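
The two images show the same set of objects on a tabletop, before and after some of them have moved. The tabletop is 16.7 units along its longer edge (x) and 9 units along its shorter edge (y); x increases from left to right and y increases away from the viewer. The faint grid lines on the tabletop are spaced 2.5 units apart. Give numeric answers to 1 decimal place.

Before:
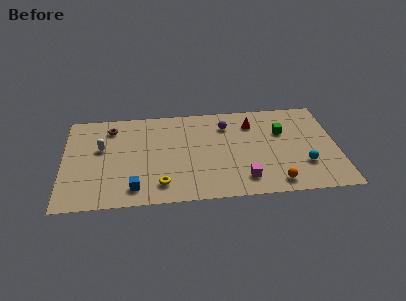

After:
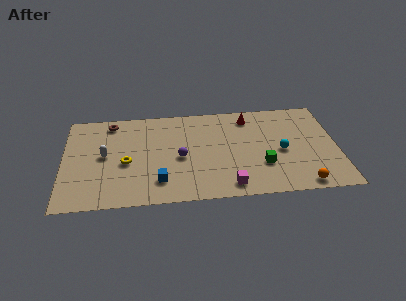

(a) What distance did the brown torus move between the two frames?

0.5

The brown torus moved from about (2.9, 7.3) to (2.9, 7.8), a distance of √(0.0² + 0.5²) ≈ 0.5.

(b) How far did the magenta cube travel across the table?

1.0

The magenta cube moved from about (10.9, 1.7) to (10.0, 1.2), a distance of √(0.9² + 0.5²) ≈ 1.0.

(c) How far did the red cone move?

0.6

The red cone was near (11.6, 6.9) before and (11.4, 7.5) after, so it travelled √(0.2² + 0.6²) ≈ 0.6 units.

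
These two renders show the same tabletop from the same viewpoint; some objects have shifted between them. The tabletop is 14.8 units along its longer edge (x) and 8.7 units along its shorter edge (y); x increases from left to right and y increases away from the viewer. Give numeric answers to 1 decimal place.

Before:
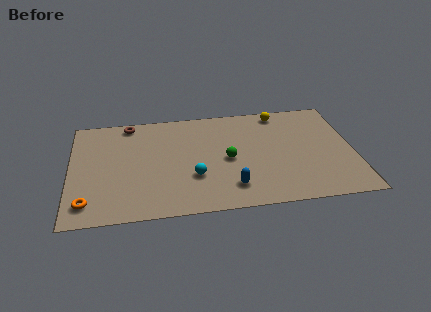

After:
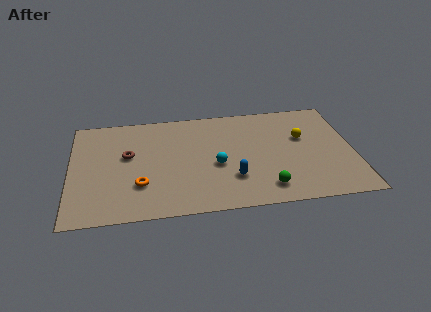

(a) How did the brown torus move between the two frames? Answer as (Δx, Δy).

(-0.1, -2.7)

The brown torus was at about (3.1, 7.8) and moved to about (3.0, 5.1).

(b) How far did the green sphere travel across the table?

3.2

From (8.2, 4.1) to (10.1, 1.5), the green sphere covered √(1.9² + 2.6²) ≈ 3.2 units.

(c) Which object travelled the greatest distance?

the green sphere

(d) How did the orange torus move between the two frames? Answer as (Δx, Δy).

(2.7, 1.1)

The orange torus started near (0.9, 1.5) and ended near (3.6, 2.6).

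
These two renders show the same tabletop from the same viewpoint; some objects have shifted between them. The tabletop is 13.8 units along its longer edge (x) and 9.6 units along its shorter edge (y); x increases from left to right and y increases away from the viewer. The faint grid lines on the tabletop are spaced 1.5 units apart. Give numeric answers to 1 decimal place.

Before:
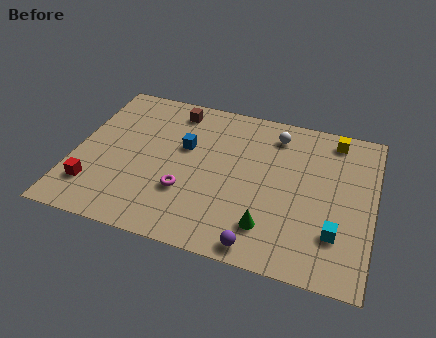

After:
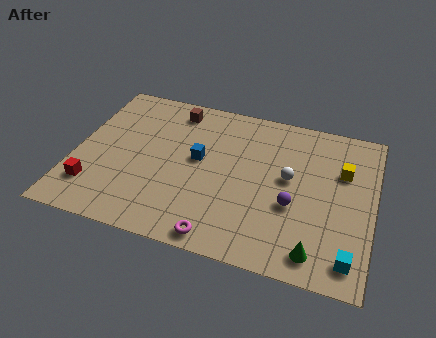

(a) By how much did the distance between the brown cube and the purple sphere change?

-1.2

The distance was about 8.6 in the first image and 7.4 in the second, so they moved 1.2 units closer together.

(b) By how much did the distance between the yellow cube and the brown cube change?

+0.7

They were about 7.5 units apart before and 8.2 after — 0.7 units further apart.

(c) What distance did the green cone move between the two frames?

2.3

The green cone was near (9.2, 2.1) before and (11.4, 1.3) after, so it travelled √(2.2² + 0.8²) ≈ 2.3 units.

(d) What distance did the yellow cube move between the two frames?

2.1

The yellow cube was near (11.8, 8.4) before and (12.3, 6.4) after, so it travelled √(0.5² + 2.0²) ≈ 2.1 units.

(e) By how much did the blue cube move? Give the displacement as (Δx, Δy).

(0.7, -0.6)

The blue cube started near (5.0, 5.9) and ended near (5.7, 5.3).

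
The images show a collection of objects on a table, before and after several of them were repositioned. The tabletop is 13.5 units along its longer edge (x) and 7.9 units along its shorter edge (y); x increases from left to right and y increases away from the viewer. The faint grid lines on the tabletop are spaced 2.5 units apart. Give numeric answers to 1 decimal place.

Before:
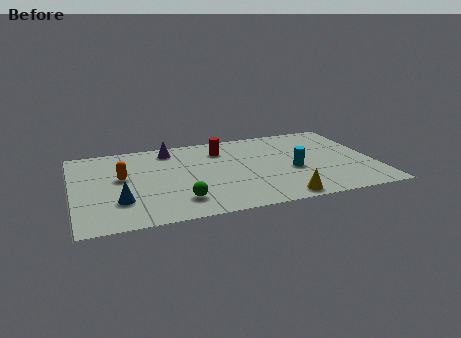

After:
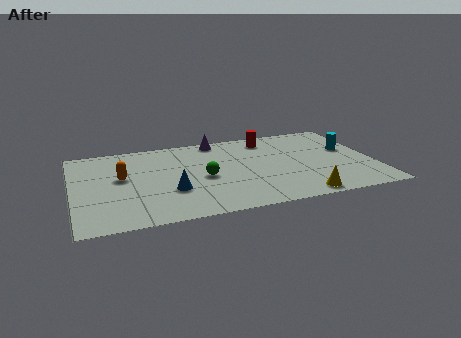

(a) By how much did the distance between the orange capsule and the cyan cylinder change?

+2.6

Before: roughly 7.7 units apart; after: 10.3. That's 2.6 units further apart.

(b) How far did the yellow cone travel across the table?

0.9

The yellow cone was near (9.0, 0.8) before and (9.9, 0.8) after, so it travelled √(0.9² + 0.0²) ≈ 0.9 units.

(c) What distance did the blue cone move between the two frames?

2.3

The blue cone was near (2.0, 2.3) before and (4.3, 2.7) after, so it travelled √(2.3² + 0.4²) ≈ 2.3 units.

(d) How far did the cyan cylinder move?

3.0

The cyan cylinder was near (9.8, 3.3) before and (12.5, 4.7) after, so it travelled √(2.7² + 1.4²) ≈ 3.0 units.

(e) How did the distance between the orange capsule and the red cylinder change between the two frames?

+2.2

They were about 4.9 units apart before and 7.1 after — 2.2 units further apart.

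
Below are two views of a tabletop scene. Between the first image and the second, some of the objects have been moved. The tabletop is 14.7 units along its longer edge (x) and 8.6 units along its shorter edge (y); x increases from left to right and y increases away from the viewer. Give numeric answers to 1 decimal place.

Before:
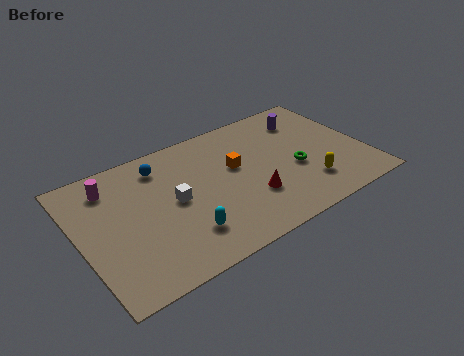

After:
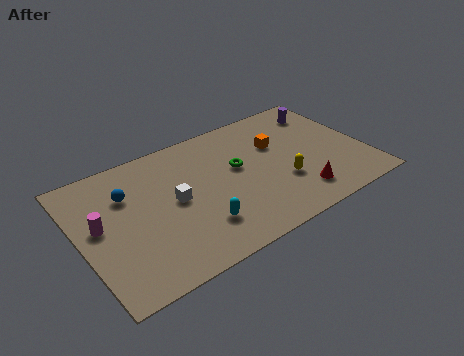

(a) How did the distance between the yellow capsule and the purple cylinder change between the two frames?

+0.3

Before: roughly 4.7 units apart; after: 5.0. That's 0.3 units further apart.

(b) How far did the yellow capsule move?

1.4

The yellow capsule moved from about (11.4, 2.1) to (10.2, 2.9), a distance of √(1.2² + 0.8²) ≈ 1.4.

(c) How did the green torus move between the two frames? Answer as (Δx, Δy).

(-2.8, 1.5)

From the two frames, the green torus sits at roughly (11.0, 3.5) before and (8.2, 5.0) after.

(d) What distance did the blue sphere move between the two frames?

2.1

The blue sphere moved from about (4.5, 7.0) to (2.6, 6.0), a distance of √(1.9² + 1.0²) ≈ 2.1.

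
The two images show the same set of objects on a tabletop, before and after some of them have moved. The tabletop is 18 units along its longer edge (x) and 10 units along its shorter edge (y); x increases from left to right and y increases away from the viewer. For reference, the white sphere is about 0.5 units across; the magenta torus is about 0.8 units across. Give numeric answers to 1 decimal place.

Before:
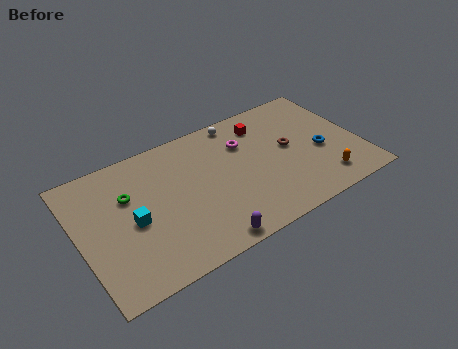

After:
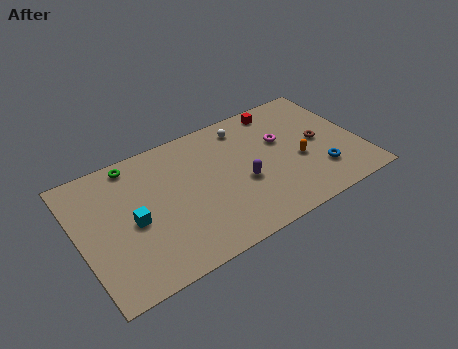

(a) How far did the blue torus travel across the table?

1.6

The blue torus was near (15.5, 4.2) before and (15.1, 2.6) after, so it travelled √(0.4² + 1.6²) ≈ 1.6 units.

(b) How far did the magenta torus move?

2.5

The magenta torus moved from about (10.9, 7.1) to (13.2, 6.2), a distance of √(2.3² + 0.9²) ≈ 2.5.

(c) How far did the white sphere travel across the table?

0.7

From (10.8, 9.0) to (11.1, 8.4), the white sphere covered √(0.3² + 0.6²) ≈ 0.7 units.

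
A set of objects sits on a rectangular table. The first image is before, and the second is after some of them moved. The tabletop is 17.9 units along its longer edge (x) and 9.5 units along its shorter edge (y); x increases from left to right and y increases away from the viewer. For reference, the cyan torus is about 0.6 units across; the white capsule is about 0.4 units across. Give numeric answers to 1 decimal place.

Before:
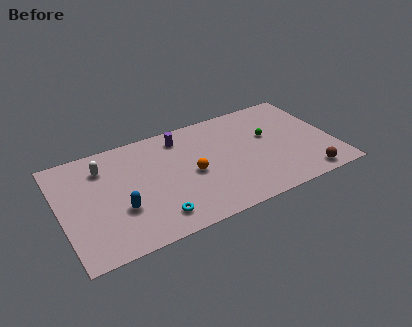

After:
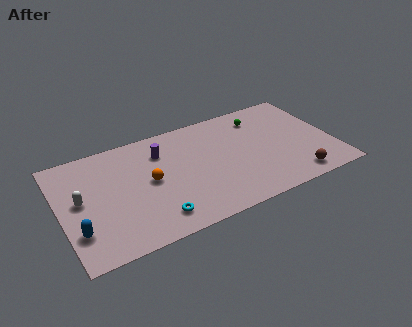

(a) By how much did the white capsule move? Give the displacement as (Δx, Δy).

(-1.7, -2.2)

The white capsule was at about (3.0, 7.3) and moved to about (1.3, 5.1).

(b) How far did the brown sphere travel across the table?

0.7

The brown sphere moved from about (15.7, 1.1) to (15.0, 1.3), a distance of √(0.7² + 0.2²) ≈ 0.7.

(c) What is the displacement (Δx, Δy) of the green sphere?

(-0.3, 1.9)

The green sphere was at about (13.8, 5.7) and moved to about (13.5, 7.6).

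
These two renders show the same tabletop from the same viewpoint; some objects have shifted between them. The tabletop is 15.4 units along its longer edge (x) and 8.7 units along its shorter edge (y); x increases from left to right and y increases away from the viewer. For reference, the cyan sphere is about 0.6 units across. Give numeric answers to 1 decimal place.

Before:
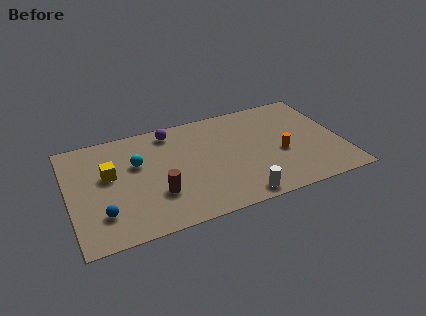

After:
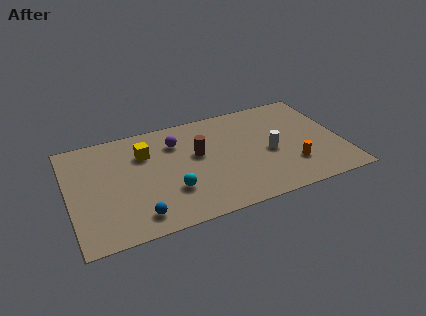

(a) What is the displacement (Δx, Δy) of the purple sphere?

(0.2, -1.0)

From the two frames, the purple sphere sits at roughly (6.0, 7.5) before and (6.2, 6.5) after.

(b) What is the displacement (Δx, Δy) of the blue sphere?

(1.9, -0.8)

The blue sphere was at about (1.7, 2.2) and moved to about (3.6, 1.4).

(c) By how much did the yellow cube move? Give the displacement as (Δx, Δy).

(2.1, 1.1)

From the two frames, the yellow cube sits at roughly (2.3, 5.1) before and (4.4, 6.2) after.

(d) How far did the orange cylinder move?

1.3

The orange cylinder was near (11.9, 3.6) before and (12.4, 2.4) after, so it travelled √(0.5² + 1.2²) ≈ 1.3 units.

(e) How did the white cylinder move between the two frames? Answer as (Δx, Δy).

(2.1, 3.0)

From the two frames, the white cylinder sits at roughly (9.2, 0.9) before and (11.3, 3.9) after.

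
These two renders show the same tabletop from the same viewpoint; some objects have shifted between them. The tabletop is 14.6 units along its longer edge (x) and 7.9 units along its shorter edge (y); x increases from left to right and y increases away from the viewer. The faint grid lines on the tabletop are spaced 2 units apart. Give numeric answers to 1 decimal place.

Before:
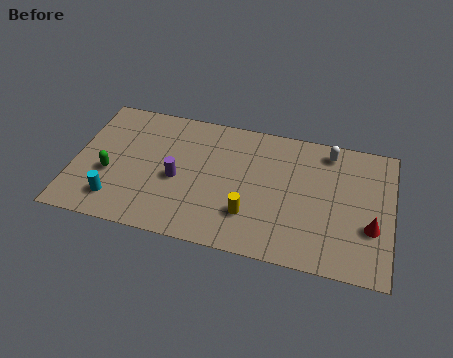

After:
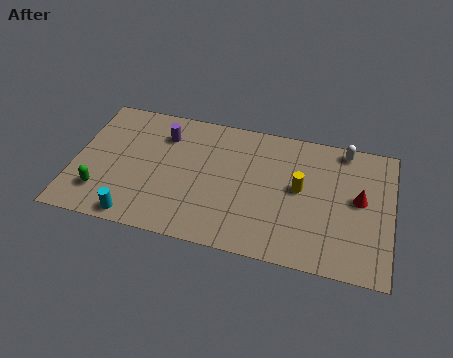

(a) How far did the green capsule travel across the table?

1.2

The green capsule was near (1.7, 3.1) before and (1.4, 1.9) after, so it travelled √(0.3² + 1.2²) ≈ 1.2 units.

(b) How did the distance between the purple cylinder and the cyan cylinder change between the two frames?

+2.0

The distance was about 3.3 in the first image and 5.3 in the second, so they moved 2.0 units further apart.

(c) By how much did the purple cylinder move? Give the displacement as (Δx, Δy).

(-0.8, 2.5)

The purple cylinder was at about (4.8, 3.5) and moved to about (4.0, 6.0).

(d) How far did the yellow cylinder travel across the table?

3.0

The yellow cylinder was near (8.2, 2.2) before and (10.4, 4.3) after, so it travelled √(2.2² + 2.1²) ≈ 3.0 units.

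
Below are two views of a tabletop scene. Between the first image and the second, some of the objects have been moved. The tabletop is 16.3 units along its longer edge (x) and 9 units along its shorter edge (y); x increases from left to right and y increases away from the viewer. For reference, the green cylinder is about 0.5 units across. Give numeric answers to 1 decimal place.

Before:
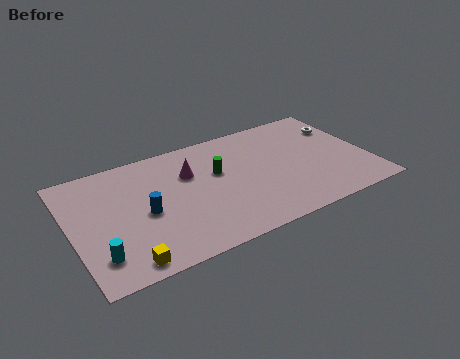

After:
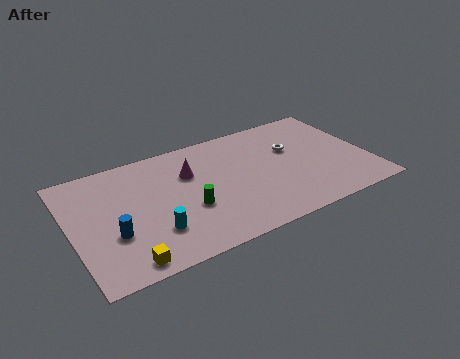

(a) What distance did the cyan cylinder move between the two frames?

3.0

The cyan cylinder moved from about (1.2, 2.0) to (4.2, 2.5), a distance of √(3.0² + 0.5²) ≈ 3.0.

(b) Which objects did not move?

the yellow cube and the magenta cone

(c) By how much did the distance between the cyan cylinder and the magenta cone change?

-2.5

They were about 6.8 units apart before and 4.3 after — 2.5 units closer together.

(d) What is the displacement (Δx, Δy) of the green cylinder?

(-1.9, -2.1)

The green cylinder started near (8.1, 5.5) and ended near (6.2, 3.4).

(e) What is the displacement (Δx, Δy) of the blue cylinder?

(-1.8, -0.9)

From the two frames, the blue cylinder sits at roughly (3.9, 4.1) before and (2.1, 3.2) after.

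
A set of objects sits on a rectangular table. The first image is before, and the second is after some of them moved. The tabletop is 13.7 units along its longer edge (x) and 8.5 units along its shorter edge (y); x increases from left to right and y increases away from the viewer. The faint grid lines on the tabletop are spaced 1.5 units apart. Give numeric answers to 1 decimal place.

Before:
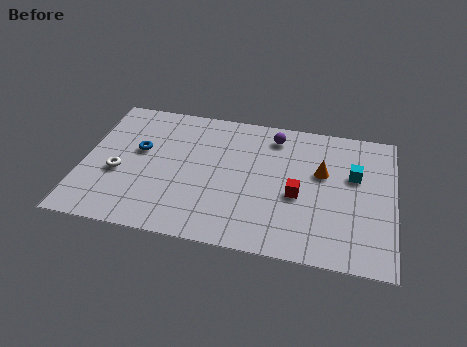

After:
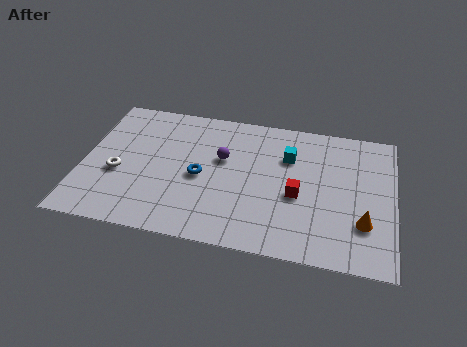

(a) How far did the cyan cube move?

3.0

The cyan cube moved from about (11.9, 5.3) to (9.0, 5.9), a distance of √(2.9² + 0.6²) ≈ 3.0.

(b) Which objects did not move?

the white torus and the red cube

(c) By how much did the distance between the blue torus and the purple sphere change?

-4.7

Before: roughly 6.3 units apart; after: 1.6. That's 4.7 units closer together.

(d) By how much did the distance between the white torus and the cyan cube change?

-2.7

The distance was about 10.5 in the first image and 7.8 in the second, so they moved 2.7 units closer together.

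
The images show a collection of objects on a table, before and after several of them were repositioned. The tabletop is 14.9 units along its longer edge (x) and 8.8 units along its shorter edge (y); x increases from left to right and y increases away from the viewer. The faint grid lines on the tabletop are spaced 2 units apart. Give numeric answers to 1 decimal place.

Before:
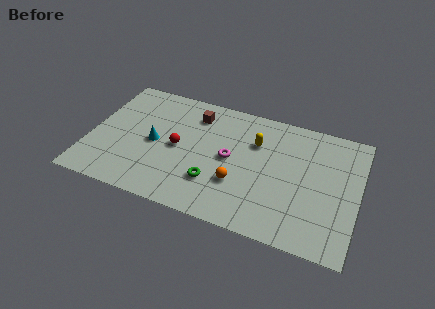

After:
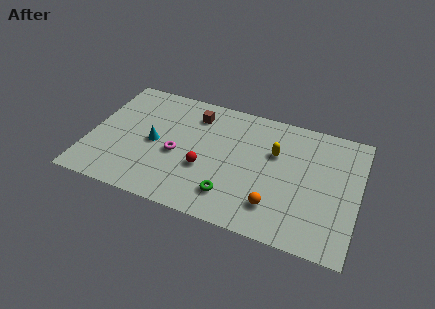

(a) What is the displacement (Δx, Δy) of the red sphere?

(1.6, -1.0)

The red sphere was at about (4.9, 4.3) and moved to about (6.5, 3.3).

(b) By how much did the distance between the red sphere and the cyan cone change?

+1.7

They were about 1.3 units apart before and 3.0 after — 1.7 units further apart.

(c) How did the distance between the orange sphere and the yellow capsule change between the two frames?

+0.4

The distance was about 3.3 in the first image and 3.7 in the second, so they moved 0.4 units further apart.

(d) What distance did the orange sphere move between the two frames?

2.3

From (8.4, 2.9) to (10.5, 2.0), the orange sphere covered √(2.1² + 0.9²) ≈ 2.3 units.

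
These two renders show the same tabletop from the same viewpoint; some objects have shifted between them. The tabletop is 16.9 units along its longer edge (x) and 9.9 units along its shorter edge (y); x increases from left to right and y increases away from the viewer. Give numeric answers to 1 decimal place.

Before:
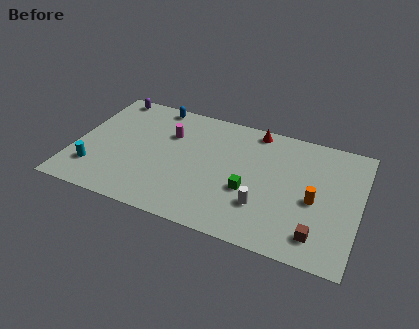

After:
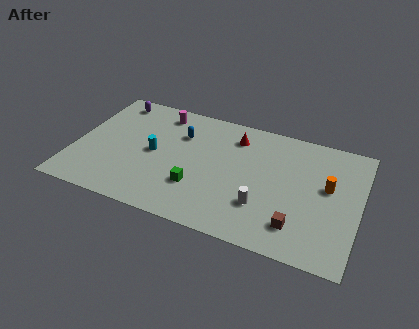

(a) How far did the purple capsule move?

0.5

The purple capsule was near (1.5, 9.0) before and (1.8, 8.6) after, so it travelled √(0.3² + 0.4²) ≈ 0.5 units.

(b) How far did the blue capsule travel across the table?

2.7

The blue capsule was near (4.3, 9.0) before and (6.1, 7.0) after, so it travelled √(1.8² + 2.0²) ≈ 2.7 units.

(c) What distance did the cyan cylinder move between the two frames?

4.1

From (1.4, 2.4) to (4.7, 4.9), the cyan cylinder covered √(3.3² + 2.5²) ≈ 4.1 units.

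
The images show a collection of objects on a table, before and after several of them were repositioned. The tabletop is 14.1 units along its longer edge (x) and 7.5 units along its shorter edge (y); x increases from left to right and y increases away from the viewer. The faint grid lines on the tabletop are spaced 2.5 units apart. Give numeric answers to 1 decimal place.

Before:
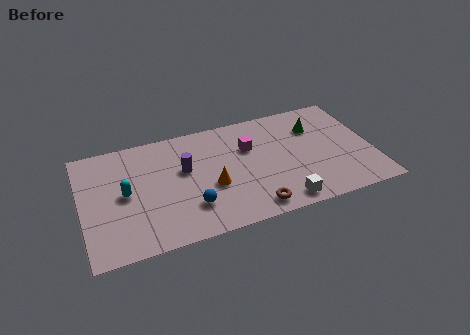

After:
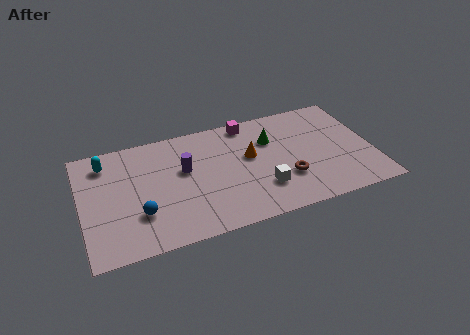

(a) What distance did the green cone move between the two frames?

2.2

The green cone moved from about (11.5, 5.4) to (9.3, 5.2), a distance of √(2.2² + 0.2²) ≈ 2.2.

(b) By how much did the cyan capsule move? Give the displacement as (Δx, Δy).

(-0.8, 2.3)

The cyan capsule started near (2.1, 3.8) and ended near (1.3, 6.1).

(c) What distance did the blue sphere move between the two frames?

2.4

From (5.1, 2.0) to (2.7, 2.3), the blue sphere covered √(2.4² + 0.3²) ≈ 2.4 units.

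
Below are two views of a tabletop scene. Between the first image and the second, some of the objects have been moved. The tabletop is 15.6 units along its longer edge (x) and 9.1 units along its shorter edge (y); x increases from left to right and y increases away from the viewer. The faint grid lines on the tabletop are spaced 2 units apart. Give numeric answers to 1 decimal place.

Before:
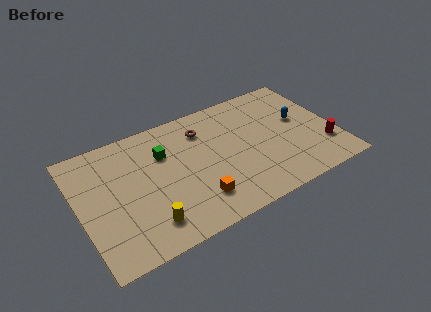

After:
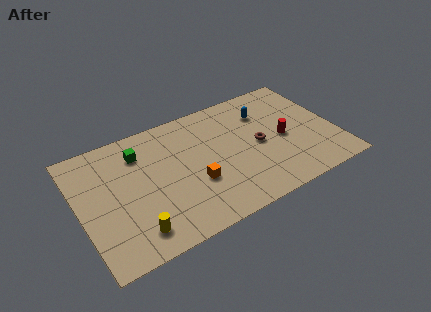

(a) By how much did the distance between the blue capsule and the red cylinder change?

-0.3

The distance was about 2.9 in the first image and 2.6 in the second, so they moved 0.3 units closer together.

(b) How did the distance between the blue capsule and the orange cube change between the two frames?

-1.7

Before: roughly 7.6 units apart; after: 5.9. That's 1.7 units closer together.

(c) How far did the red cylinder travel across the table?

2.9

The red cylinder was near (14.7, 2.5) before and (12.4, 4.2) after, so it travelled √(2.3² + 1.7²) ≈ 2.9 units.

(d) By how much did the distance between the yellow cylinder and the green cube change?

+0.7

Before: roughly 4.8 units apart; after: 5.5. That's 0.7 units further apart.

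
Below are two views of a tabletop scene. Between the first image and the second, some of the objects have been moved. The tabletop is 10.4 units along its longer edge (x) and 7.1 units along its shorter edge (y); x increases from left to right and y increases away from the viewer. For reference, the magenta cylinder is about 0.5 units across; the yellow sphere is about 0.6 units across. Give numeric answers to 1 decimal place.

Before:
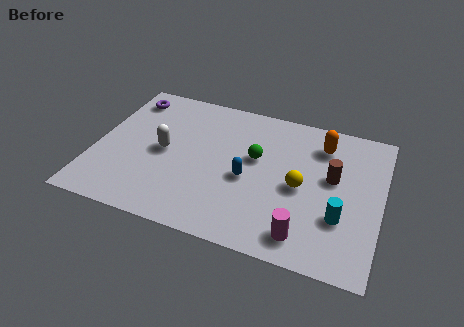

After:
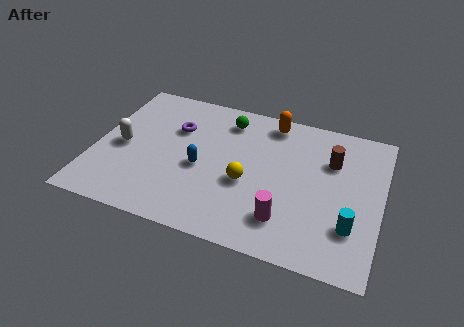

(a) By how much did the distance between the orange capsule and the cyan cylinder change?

+1.9

The distance was about 3.4 in the first image and 5.3 in the second, so they moved 1.9 units further apart.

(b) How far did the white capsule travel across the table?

1.5

The white capsule moved from about (2.5, 3.5) to (1.0, 3.3), a distance of √(1.5² + 0.2²) ≈ 1.5.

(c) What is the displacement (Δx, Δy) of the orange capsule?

(-1.9, 0.6)

From the two frames, the orange capsule sits at roughly (8.1, 5.6) before and (6.2, 6.2) after.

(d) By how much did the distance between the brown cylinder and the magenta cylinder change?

+0.5

Before: roughly 3.1 units apart; after: 3.6. That's 0.5 units further apart.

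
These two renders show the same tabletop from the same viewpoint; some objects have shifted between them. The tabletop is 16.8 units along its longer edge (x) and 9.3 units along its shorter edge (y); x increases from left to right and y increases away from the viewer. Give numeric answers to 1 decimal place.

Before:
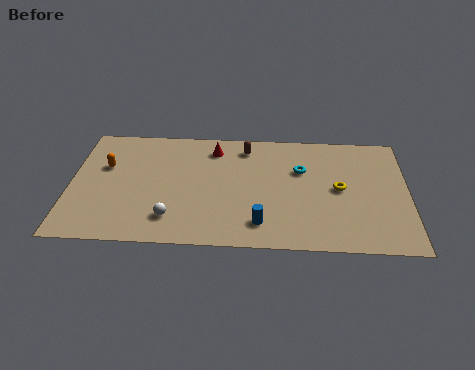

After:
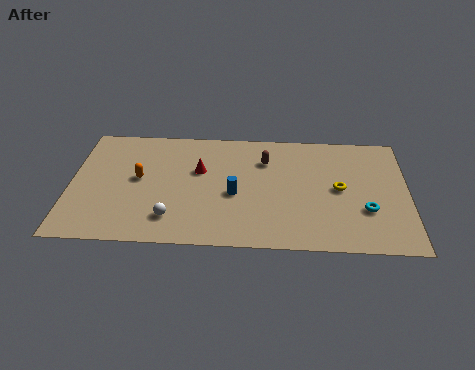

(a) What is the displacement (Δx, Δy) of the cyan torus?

(3.2, -3.0)

The cyan torus started near (11.5, 6.1) and ended near (14.7, 3.1).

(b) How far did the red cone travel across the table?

1.9

From (7.1, 7.6) to (6.4, 5.8), the red cone covered √(0.7² + 1.8²) ≈ 1.9 units.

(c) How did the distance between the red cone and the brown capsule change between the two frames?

+1.8

They were about 1.6 units apart before and 3.4 after — 1.8 units further apart.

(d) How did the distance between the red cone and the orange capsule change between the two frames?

-2.6

The distance was about 5.7 in the first image and 3.1 in the second, so they moved 2.6 units closer together.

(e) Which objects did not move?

the yellow torus and the white sphere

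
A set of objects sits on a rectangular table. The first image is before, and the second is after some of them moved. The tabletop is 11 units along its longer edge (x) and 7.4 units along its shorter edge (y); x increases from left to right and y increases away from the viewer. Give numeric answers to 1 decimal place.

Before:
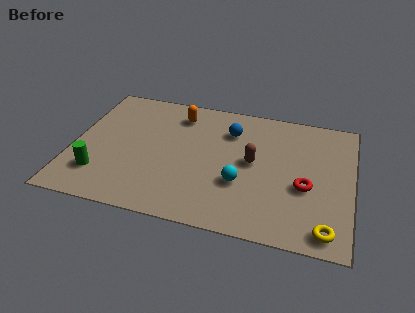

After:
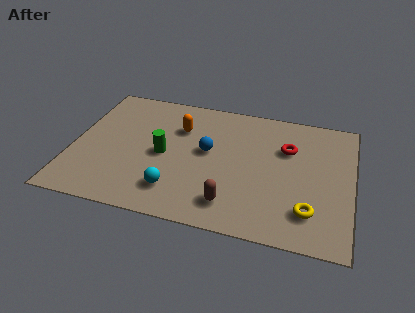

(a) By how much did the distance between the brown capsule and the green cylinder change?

-2.8

They were about 6.3 units apart before and 3.5 after — 2.8 units closer together.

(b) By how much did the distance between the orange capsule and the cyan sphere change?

-0.7

Before: roughly 4.3 units apart; after: 3.6. That's 0.7 units closer together.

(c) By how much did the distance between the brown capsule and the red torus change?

+1.8

They were about 2.3 units apart before and 4.1 after — 1.8 units further apart.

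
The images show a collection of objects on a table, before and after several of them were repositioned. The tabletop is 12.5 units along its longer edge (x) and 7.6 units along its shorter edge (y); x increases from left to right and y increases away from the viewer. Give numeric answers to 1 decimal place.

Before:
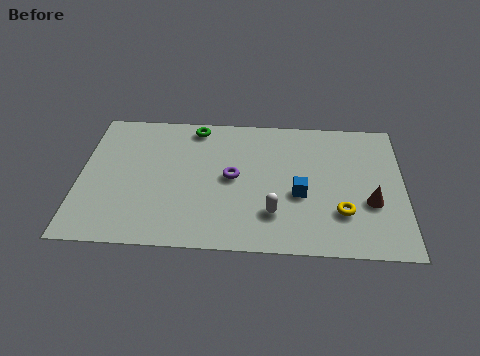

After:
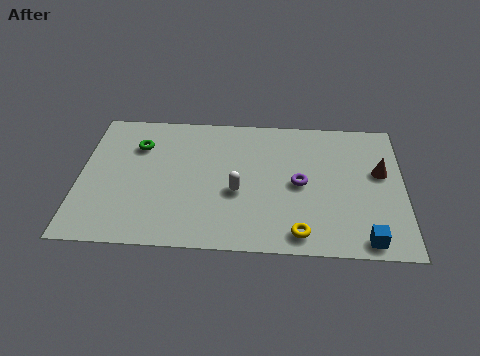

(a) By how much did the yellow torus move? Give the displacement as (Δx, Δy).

(-1.6, -1.2)

From the two frames, the yellow torus sits at roughly (10.1, 2.2) before and (8.5, 1.0) after.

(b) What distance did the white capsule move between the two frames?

1.8

The white capsule moved from about (7.5, 2.0) to (6.1, 3.1), a distance of √(1.4² + 1.1²) ≈ 1.8.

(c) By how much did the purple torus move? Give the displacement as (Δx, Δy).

(2.6, -0.2)

The purple torus was at about (5.9, 3.9) and moved to about (8.5, 3.7).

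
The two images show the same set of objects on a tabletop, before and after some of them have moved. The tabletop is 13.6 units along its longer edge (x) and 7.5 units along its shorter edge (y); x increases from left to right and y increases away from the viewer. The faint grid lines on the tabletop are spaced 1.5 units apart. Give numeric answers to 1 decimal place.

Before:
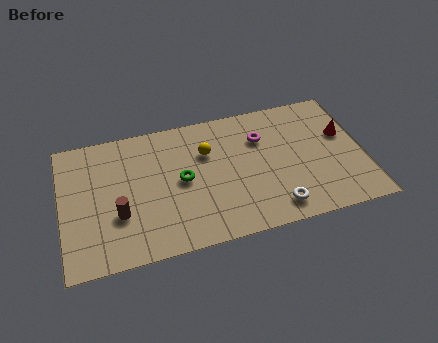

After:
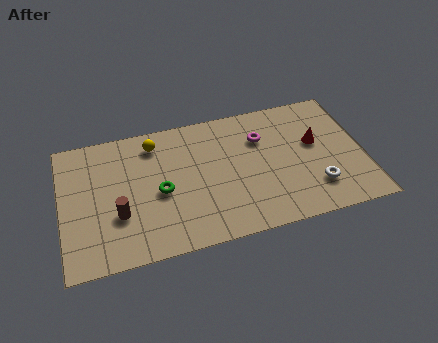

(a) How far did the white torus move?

2.0

From (9.4, 1.2) to (11.3, 1.9), the white torus covered √(1.9² + 0.7²) ≈ 2.0 units.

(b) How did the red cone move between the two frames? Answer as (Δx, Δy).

(-1.3, -0.2)

The red cone started near (12.8, 4.6) and ended near (11.5, 4.4).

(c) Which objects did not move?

the brown cylinder and the magenta torus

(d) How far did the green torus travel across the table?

1.1

The green torus was near (5.4, 3.8) before and (4.4, 3.4) after, so it travelled √(1.0² + 0.4²) ≈ 1.1 units.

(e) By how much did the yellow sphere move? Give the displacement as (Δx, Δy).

(-2.3, 1.1)

The yellow sphere started near (6.6, 5.1) and ended near (4.3, 6.2).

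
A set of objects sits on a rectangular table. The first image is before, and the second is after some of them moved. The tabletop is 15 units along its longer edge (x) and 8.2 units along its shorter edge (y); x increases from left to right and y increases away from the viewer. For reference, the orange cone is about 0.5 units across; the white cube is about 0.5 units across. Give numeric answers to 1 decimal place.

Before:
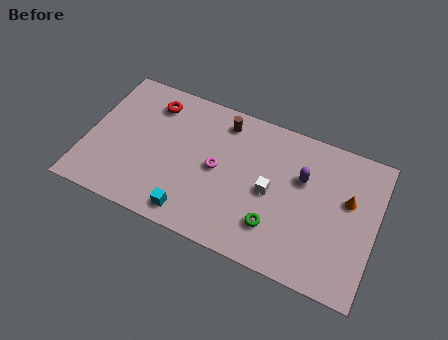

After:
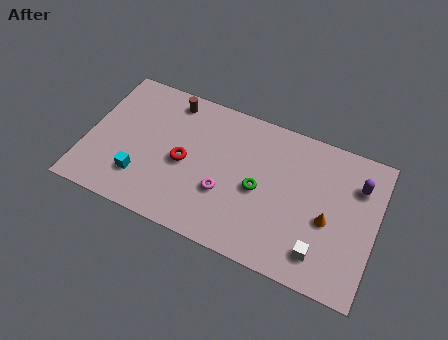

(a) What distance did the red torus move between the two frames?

3.4

From (3.1, 6.6) to (5.1, 3.8), the red torus covered √(2.0² + 2.8²) ≈ 3.4 units.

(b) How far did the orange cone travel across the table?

1.7

From (13.5, 5.0) to (12.6, 3.5), the orange cone covered √(0.9² + 1.5²) ≈ 1.7 units.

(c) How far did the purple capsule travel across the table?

2.9

From (11.1, 5.3) to (13.9, 6.0), the purple capsule covered √(2.8² + 0.7²) ≈ 2.9 units.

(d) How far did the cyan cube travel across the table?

3.0

From (5.8, 1.1) to (3.0, 2.1), the cyan cube covered √(2.8² + 1.0²) ≈ 3.0 units.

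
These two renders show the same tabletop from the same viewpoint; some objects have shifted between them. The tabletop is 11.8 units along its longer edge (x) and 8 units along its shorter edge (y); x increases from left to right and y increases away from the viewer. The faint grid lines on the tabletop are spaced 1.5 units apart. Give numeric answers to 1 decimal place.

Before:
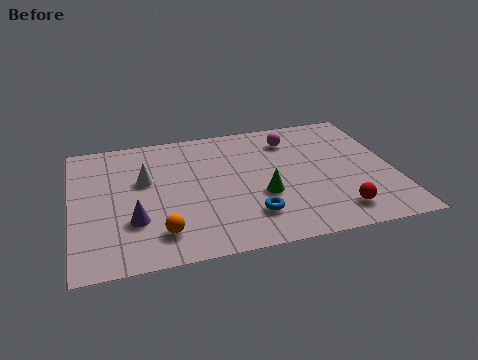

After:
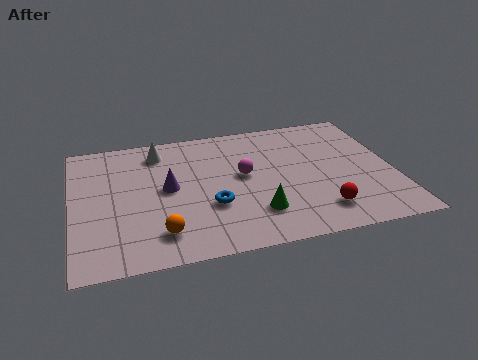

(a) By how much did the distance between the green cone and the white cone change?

+1.1

The distance was about 4.6 in the first image and 5.7 in the second, so they moved 1.1 units further apart.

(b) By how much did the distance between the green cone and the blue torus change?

+0.6

The distance was about 1.2 in the first image and 1.8 in the second, so they moved 0.6 units further apart.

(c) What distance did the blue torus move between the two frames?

1.7

The blue torus moved from about (6.4, 1.9) to (5.0, 2.8), a distance of √(1.4² + 0.9²) ≈ 1.7.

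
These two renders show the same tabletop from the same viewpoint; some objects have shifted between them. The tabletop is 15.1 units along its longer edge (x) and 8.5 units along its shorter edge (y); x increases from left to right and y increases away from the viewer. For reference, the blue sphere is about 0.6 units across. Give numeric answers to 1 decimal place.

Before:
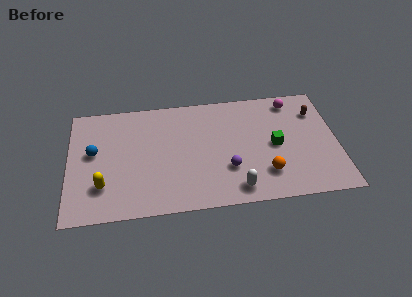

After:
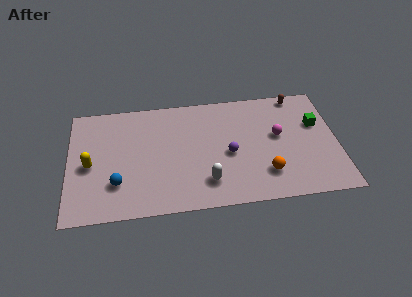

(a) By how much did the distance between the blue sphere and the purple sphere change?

-1.3

The distance was about 7.8 in the first image and 6.5 in the second, so they moved 1.3 units closer together.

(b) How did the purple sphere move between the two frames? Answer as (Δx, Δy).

(0.1, 1.1)

From the two frames, the purple sphere sits at roughly (8.9, 2.7) before and (9.0, 3.8) after.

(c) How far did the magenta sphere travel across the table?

2.7

From (12.7, 7.3) to (11.8, 4.8), the magenta sphere covered √(0.9² + 2.5²) ≈ 2.7 units.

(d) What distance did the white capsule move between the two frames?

1.7

The white capsule was near (9.3, 1.2) before and (7.7, 1.9) after, so it travelled √(1.6² + 0.7²) ≈ 1.7 units.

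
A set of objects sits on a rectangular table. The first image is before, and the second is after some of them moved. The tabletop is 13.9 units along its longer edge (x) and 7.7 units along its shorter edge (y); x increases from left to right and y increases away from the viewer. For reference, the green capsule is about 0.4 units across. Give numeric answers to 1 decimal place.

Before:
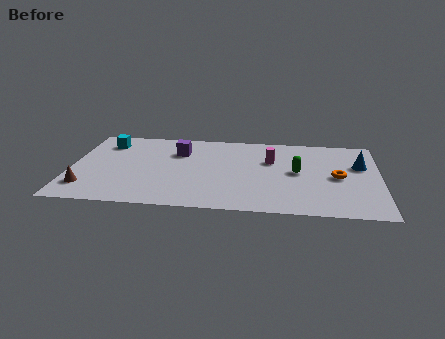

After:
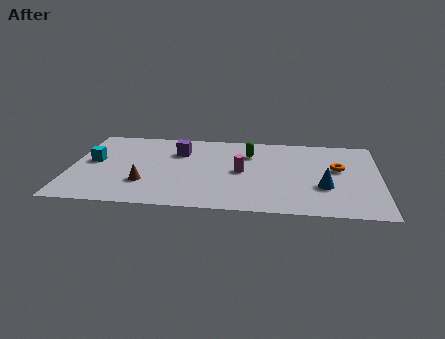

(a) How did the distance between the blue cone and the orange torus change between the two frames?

+0.3

They were about 1.6 units apart before and 1.9 after — 0.3 units further apart.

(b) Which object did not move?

the purple cube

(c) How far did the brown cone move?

2.7

The brown cone moved from about (0.8, 1.7) to (3.4, 2.3), a distance of √(2.6² + 0.6²) ≈ 2.7.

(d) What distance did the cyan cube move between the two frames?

2.0

The cyan cube moved from about (1.5, 6.1) to (1.0, 4.2), a distance of √(0.5² + 1.9²) ≈ 2.0.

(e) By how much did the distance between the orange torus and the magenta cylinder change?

+1.1

They were about 3.3 units apart before and 4.4 after — 1.1 units further apart.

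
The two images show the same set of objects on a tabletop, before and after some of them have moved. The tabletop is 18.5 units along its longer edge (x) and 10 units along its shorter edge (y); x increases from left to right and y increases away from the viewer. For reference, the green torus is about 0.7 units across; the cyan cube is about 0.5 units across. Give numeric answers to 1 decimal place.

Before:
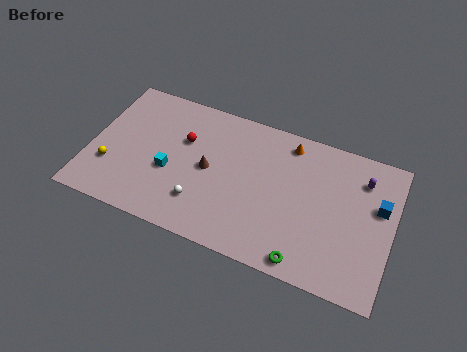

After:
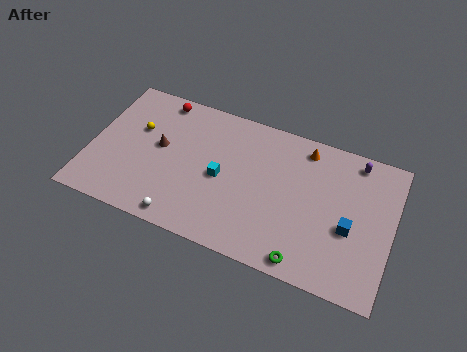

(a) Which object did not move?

the green torus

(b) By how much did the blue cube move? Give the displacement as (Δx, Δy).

(-1.6, -2.1)

The blue cube started near (17.6, 6.2) and ended near (16.0, 4.1).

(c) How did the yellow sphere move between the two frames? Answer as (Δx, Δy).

(1.3, 3.2)

From the two frames, the yellow sphere sits at roughly (1.4, 3.1) before and (2.7, 6.3) after.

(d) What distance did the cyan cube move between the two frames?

3.2

The cyan cube was near (5.0, 4.0) before and (8.1, 4.7) after, so it travelled √(3.1² + 0.7²) ≈ 3.2 units.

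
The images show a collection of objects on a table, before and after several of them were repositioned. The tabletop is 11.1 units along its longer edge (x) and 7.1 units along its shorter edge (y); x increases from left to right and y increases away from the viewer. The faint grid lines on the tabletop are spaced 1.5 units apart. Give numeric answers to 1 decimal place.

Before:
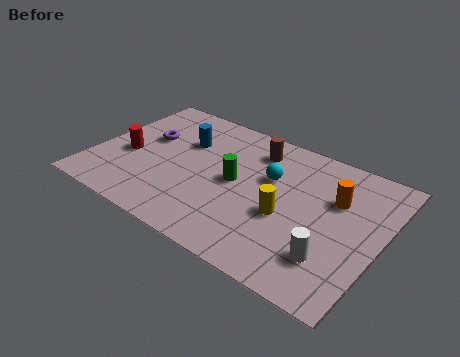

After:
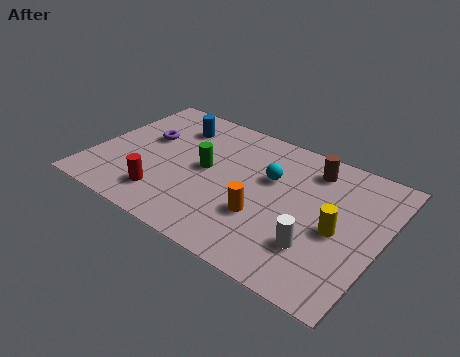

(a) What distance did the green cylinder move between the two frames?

1.2

The green cylinder was near (5.5, 3.6) before and (4.3, 3.7) after, so it travelled √(1.2² + 0.1²) ≈ 1.2 units.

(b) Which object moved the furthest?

the orange cylinder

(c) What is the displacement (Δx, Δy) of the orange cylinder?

(-2.4, -2.3)

From the two frames, the orange cylinder sits at roughly (9.2, 4.7) before and (6.8, 2.4) after.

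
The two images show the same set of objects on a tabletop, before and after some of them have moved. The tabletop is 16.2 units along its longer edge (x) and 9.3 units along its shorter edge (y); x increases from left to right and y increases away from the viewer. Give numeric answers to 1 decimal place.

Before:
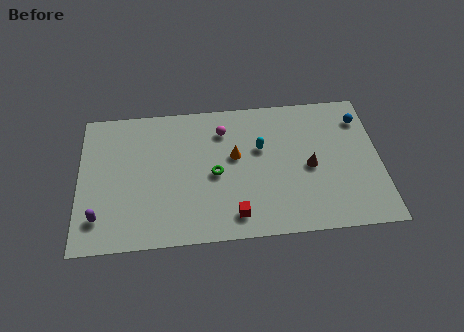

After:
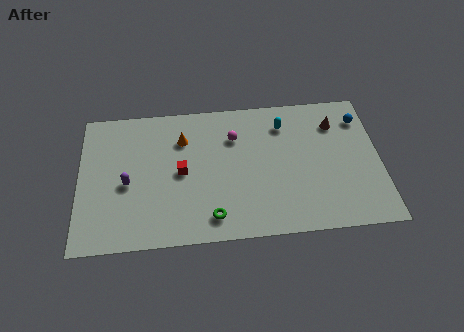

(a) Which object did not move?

the blue sphere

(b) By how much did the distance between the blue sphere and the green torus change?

+1.5

The distance was about 8.5 in the first image and 10.0 in the second, so they moved 1.5 units further apart.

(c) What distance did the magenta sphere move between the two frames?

0.8

From (7.8, 7.2) to (8.4, 6.7), the magenta sphere covered √(0.6² + 0.5²) ≈ 0.8 units.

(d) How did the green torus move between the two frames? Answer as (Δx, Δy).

(-0.2, -2.8)

The green torus started near (7.3, 4.3) and ended near (7.1, 1.5).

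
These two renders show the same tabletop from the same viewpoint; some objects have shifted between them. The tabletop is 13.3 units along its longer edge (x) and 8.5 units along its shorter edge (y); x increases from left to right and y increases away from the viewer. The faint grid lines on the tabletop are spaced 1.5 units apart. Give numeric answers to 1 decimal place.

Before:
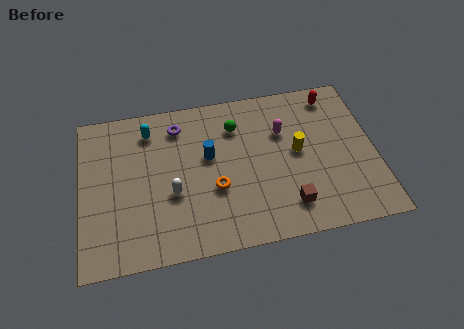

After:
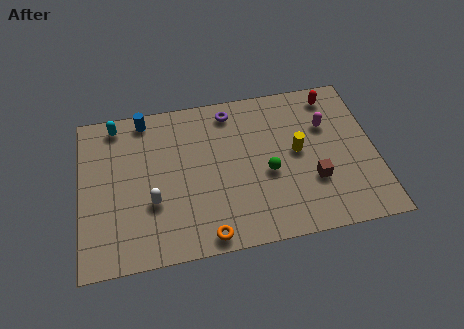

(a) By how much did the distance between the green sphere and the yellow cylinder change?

-1.6

They were about 3.3 units apart before and 1.7 after — 1.6 units closer together.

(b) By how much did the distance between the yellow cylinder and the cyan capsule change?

+1.6

The distance was about 7.0 in the first image and 8.6 in the second, so they moved 1.6 units further apart.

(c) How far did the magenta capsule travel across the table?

2.0

The magenta capsule moved from about (9.2, 5.7) to (11.2, 5.7), a distance of √(2.0² + 0.0²) ≈ 2.0.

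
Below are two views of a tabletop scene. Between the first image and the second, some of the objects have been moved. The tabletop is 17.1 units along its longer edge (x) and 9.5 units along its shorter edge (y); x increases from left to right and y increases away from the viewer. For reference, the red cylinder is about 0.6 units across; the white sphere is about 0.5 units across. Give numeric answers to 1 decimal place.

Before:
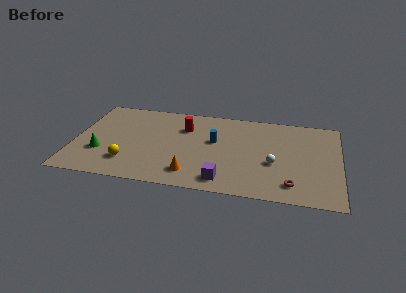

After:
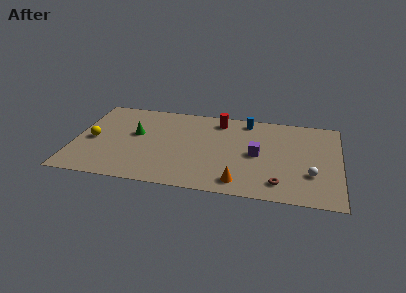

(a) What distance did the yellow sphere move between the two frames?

3.2

The yellow sphere was near (3.6, 2.3) before and (1.2, 4.4) after, so it travelled √(2.4² + 2.1²) ≈ 3.2 units.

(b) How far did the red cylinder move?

2.5

The red cylinder was near (7.0, 6.8) before and (9.2, 8.0) after, so it travelled √(2.2² + 1.2²) ≈ 2.5 units.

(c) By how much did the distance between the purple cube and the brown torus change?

-1.0

Before: roughly 4.3 units apart; after: 3.3. That's 1.0 units closer together.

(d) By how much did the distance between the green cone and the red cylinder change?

-0.5

They were about 6.4 units apart before and 5.9 after — 0.5 units closer together.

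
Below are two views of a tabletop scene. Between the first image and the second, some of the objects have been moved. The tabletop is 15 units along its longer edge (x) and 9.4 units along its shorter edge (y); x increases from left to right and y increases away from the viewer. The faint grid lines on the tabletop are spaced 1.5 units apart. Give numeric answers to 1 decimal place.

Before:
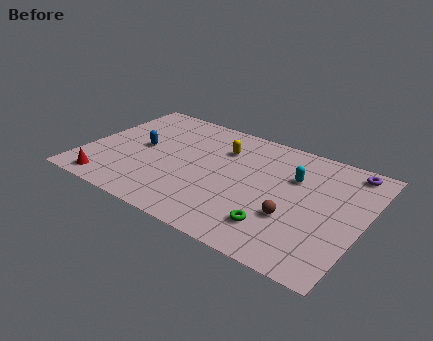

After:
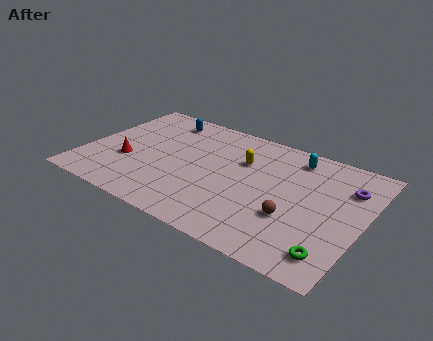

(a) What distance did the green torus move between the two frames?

3.0

The green torus was near (10.8, 2.1) before and (13.8, 1.6) after, so it travelled √(3.0² + 0.5²) ≈ 3.0 units.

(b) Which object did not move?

the brown sphere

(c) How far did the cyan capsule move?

1.6

The cyan capsule moved from about (11.1, 6.3) to (10.9, 7.9), a distance of √(0.2² + 1.6²) ≈ 1.6.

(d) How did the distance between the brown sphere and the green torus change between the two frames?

+1.5

They were about 1.3 units apart before and 2.8 after — 1.5 units further apart.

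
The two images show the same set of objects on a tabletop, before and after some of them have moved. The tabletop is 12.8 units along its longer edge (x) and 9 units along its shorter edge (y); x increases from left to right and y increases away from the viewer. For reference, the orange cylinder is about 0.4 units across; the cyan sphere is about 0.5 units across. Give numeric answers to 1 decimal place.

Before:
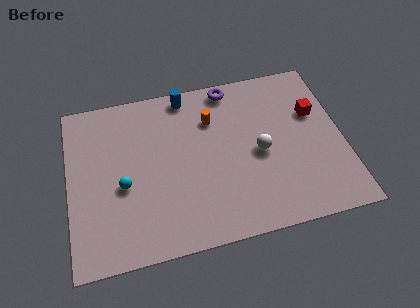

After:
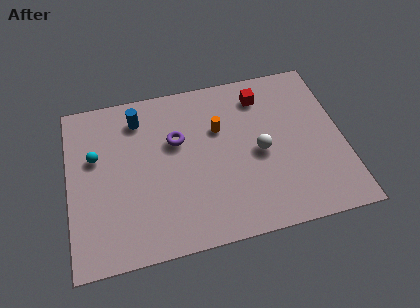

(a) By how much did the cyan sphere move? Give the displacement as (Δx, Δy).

(-1.2, 1.8)

From the two frames, the cyan sphere sits at roughly (2.5, 3.8) before and (1.3, 5.6) after.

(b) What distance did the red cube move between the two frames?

2.8

The red cube moved from about (11.6, 5.8) to (9.2, 7.3), a distance of √(2.4² + 1.5²) ≈ 2.8.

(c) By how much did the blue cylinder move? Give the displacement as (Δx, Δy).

(-2.3, -0.8)

The blue cylinder started near (5.7, 8.1) and ended near (3.4, 7.3).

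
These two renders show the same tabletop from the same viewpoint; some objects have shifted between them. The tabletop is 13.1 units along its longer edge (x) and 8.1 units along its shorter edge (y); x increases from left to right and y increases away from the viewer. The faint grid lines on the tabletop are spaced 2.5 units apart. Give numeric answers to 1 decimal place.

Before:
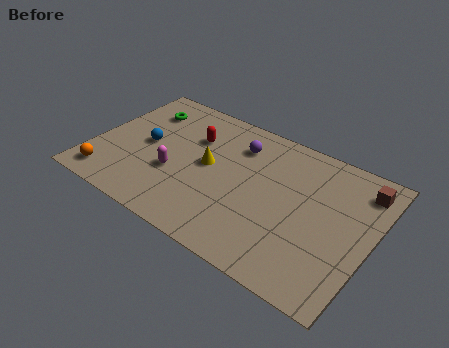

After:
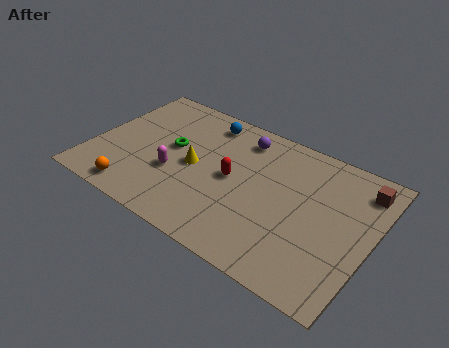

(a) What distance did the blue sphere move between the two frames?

3.7

The blue sphere moved from about (2.4, 4.1) to (4.8, 6.9), a distance of √(2.4² + 2.8²) ≈ 3.7.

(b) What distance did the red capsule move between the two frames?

2.7

The red capsule was near (4.4, 5.6) before and (6.6, 4.1) after, so it travelled √(2.2² + 1.5²) ≈ 2.7 units.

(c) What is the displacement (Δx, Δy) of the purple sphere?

(0.1, 0.5)

The purple sphere started near (6.5, 6.2) and ended near (6.6, 6.7).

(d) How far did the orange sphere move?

1.4

From (1.1, 1.2) to (2.5, 1.0), the orange sphere covered √(1.4² + 0.2²) ≈ 1.4 units.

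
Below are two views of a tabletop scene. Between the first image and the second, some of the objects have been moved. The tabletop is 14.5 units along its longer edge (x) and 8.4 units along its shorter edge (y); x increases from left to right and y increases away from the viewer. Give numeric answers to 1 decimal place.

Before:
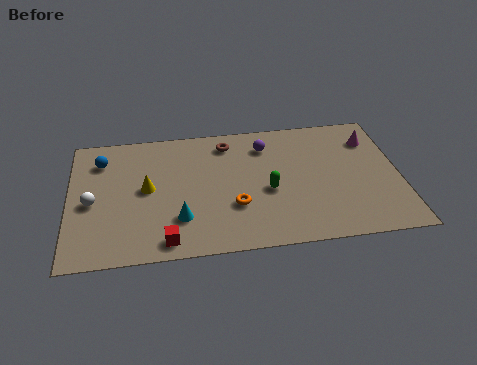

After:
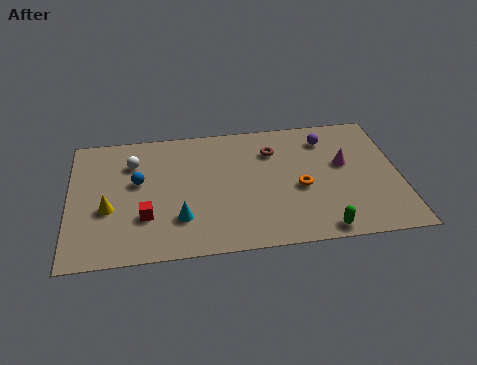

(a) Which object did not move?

the cyan cone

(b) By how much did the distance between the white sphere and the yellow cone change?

+0.6

They were about 2.5 units apart before and 3.1 after — 0.6 units further apart.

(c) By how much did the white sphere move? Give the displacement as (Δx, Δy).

(1.8, 2.4)

The white sphere was at about (1.0, 3.8) and moved to about (2.8, 6.2).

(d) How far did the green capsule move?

3.6

From (8.7, 3.6) to (10.9, 0.8), the green capsule covered √(2.2² + 2.8²) ≈ 3.6 units.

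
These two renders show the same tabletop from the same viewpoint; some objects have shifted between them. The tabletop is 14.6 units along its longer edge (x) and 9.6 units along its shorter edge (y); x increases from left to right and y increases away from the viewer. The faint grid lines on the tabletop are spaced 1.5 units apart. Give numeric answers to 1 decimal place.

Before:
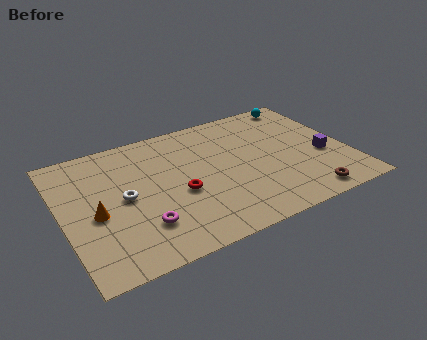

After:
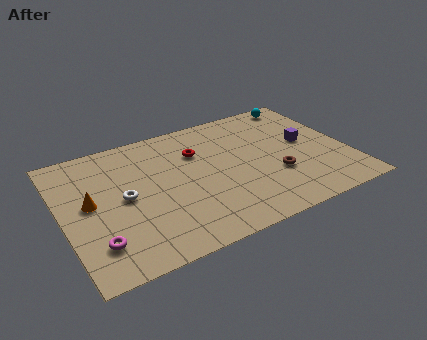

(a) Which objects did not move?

the white torus and the cyan sphere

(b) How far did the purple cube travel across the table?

1.6

From (13.3, 3.8) to (12.6, 5.2), the purple cube covered √(0.7² + 1.4²) ≈ 1.6 units.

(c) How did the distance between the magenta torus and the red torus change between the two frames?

+4.7

The distance was about 2.6 in the first image and 7.3 in the second, so they moved 4.7 units further apart.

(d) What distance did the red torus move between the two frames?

3.0

The red torus moved from about (5.8, 4.0) to (7.1, 6.7), a distance of √(1.3² + 2.7²) ≈ 3.0.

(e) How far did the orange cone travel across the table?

0.9

The orange cone was near (1.6, 4.2) before and (1.4, 5.1) after, so it travelled √(0.2² + 0.9²) ≈ 0.9 units.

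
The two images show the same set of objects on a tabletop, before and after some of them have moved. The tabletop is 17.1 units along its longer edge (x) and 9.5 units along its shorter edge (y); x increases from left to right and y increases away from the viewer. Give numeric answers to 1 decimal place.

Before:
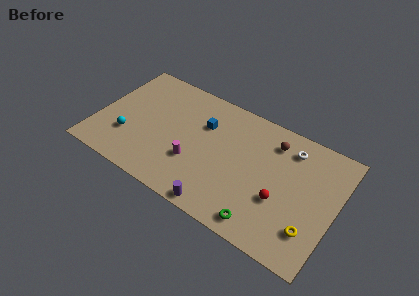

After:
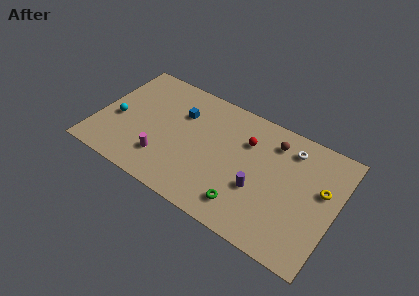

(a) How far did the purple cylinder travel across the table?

3.5

The purple cylinder moved from about (9.5, 0.8) to (11.8, 3.5), a distance of √(2.3² + 2.7²) ≈ 3.5.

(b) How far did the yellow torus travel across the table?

3.3

From (15.7, 2.4) to (16.0, 5.7), the yellow torus covered √(0.3² + 3.3²) ≈ 3.3 units.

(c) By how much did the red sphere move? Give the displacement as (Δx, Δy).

(-2.9, 3.2)

The red sphere was at about (13.4, 3.5) and moved to about (10.5, 6.7).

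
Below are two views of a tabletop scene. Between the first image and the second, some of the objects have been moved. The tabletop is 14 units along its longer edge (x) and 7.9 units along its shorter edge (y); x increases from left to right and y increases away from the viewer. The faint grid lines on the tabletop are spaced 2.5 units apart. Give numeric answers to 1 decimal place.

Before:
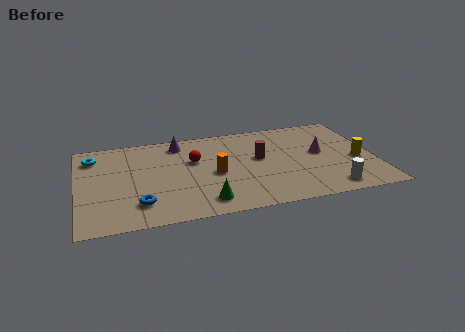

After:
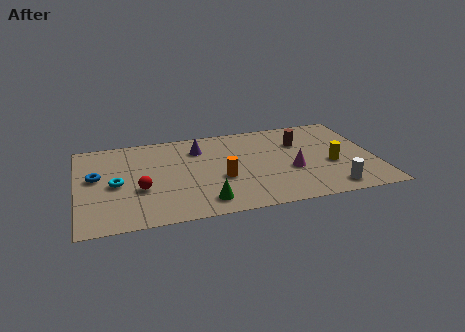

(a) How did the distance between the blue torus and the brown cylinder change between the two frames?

+3.4

Before: roughly 6.4 units apart; after: 9.8. That's 3.4 units further apart.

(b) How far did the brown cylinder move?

2.2

The brown cylinder moved from about (8.6, 4.5) to (10.6, 5.5), a distance of √(2.0² + 1.0²) ≈ 2.2.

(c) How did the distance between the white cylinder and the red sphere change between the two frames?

+1.7

Before: roughly 7.3 units apart; after: 9.0. That's 1.7 units further apart.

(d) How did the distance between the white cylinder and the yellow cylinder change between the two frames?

-0.6

Before: roughly 2.7 units apart; after: 2.1. That's 0.6 units closer together.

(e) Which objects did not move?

the white cylinder and the green cone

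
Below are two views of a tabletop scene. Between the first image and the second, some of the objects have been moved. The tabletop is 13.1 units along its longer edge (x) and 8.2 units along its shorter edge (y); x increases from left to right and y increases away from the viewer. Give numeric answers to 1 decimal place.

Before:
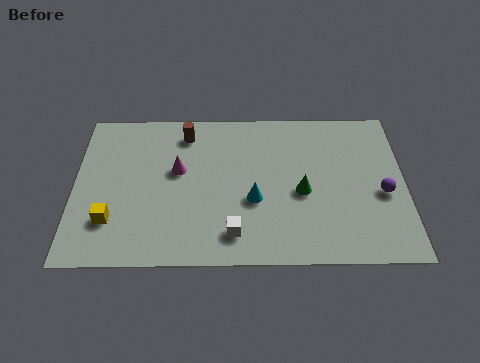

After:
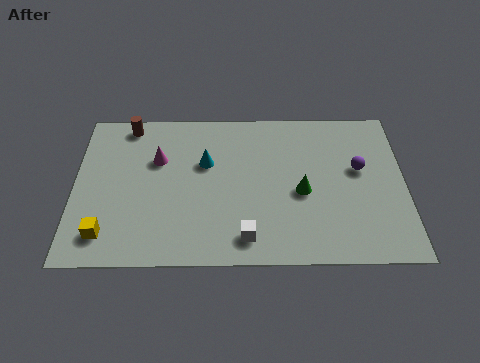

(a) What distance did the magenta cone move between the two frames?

1.0

The magenta cone moved from about (4.1, 4.8) to (3.3, 5.4), a distance of √(0.8² + 0.6²) ≈ 1.0.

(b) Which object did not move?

the green cone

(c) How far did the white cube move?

0.5

From (6.3, 1.5) to (6.8, 1.3), the white cube covered √(0.5² + 0.2²) ≈ 0.5 units.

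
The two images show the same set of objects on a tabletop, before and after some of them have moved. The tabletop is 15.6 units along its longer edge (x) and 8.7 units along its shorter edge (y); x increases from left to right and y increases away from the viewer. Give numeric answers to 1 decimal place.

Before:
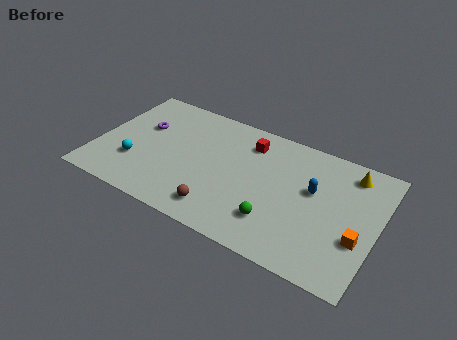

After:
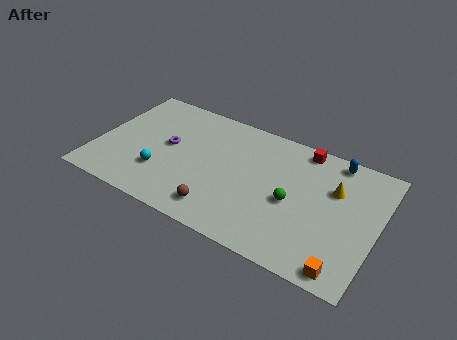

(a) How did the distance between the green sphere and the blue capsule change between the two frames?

+0.9

Before: roughly 3.4 units apart; after: 4.3. That's 0.9 units further apart.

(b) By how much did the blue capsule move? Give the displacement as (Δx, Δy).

(0.9, 2.6)

The blue capsule started near (12.0, 5.2) and ended near (12.9, 7.8).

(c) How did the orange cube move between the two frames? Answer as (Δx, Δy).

(-0.5, -2.2)

The orange cube started near (14.7, 3.1) and ended near (14.2, 0.9).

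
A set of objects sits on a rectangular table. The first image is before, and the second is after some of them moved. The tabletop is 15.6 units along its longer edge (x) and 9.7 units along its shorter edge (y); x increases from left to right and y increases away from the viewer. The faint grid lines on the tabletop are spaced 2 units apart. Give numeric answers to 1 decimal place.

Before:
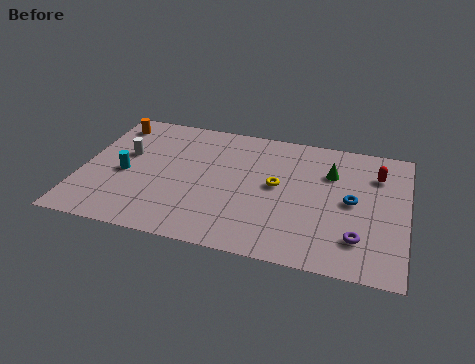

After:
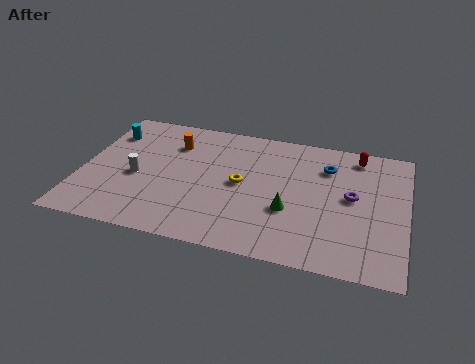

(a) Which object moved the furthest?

the green cone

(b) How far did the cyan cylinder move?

3.2

The cyan cylinder moved from about (2.1, 4.3) to (1.0, 7.3), a distance of √(1.1² + 3.0²) ≈ 3.2.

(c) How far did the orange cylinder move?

3.2

The orange cylinder was near (1.1, 8.1) before and (4.2, 7.2) after, so it travelled √(3.1² + 0.9²) ≈ 3.2 units.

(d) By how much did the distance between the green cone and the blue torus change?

+1.8

The distance was about 2.2 in the first image and 4.0 in the second, so they moved 1.8 units further apart.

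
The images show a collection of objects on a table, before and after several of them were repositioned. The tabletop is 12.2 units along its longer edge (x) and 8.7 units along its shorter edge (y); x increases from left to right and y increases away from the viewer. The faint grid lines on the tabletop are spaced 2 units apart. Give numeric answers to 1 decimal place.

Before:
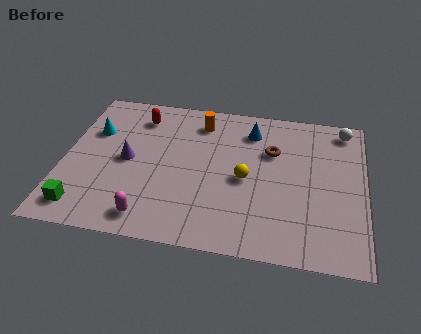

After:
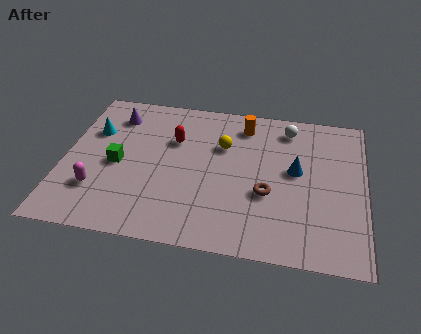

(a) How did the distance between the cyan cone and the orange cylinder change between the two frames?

+1.8

The distance was about 4.5 in the first image and 6.3 in the second, so they moved 1.8 units further apart.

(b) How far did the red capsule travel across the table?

1.9

The red capsule moved from about (2.9, 7.0) to (4.4, 5.8), a distance of √(1.5² + 1.2²) ≈ 1.9.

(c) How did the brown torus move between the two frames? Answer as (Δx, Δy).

(-0.1, -2.5)

From the two frames, the brown torus sits at roughly (8.4, 5.8) before and (8.3, 3.3) after.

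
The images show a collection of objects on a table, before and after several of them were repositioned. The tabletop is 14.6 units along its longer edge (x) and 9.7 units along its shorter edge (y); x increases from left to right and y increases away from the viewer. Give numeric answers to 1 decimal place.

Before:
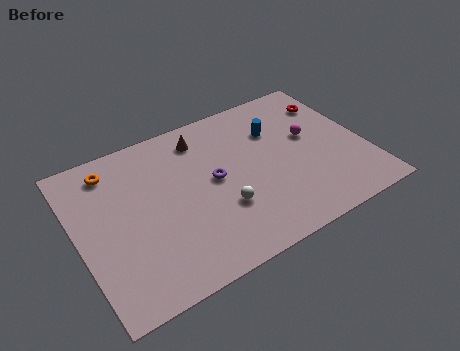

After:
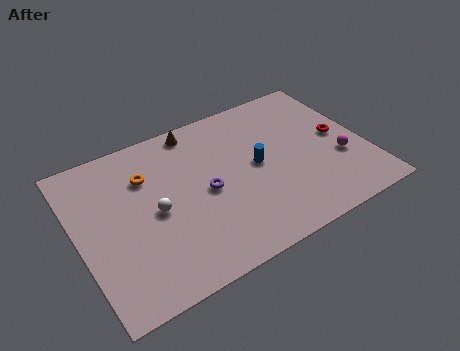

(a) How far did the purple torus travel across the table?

0.7

The purple torus moved from about (6.9, 5.1) to (6.4, 4.6), a distance of √(0.5² + 0.5²) ≈ 0.7.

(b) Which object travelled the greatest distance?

the white sphere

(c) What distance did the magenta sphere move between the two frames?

2.4

The magenta sphere was near (12.0, 5.6) before and (13.2, 3.5) after, so it travelled √(1.2² + 2.1²) ≈ 2.4 units.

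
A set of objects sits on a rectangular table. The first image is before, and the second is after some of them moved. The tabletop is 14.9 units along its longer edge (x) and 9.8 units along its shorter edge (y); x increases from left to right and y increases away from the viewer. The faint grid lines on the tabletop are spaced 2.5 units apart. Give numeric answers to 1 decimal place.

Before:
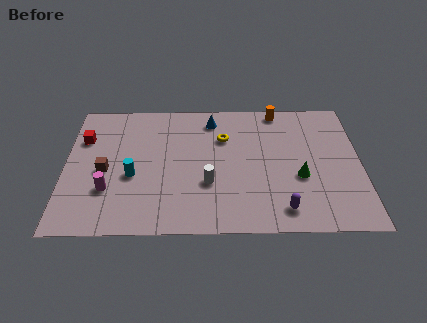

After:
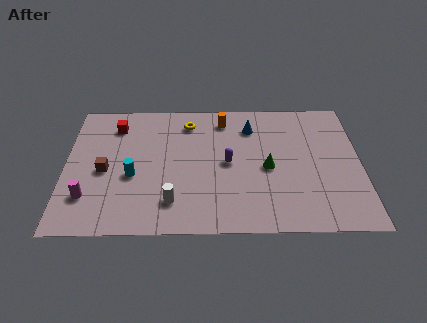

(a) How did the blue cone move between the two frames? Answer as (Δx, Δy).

(2.0, -0.6)

From the two frames, the blue cone sits at roughly (7.4, 8.2) before and (9.4, 7.6) after.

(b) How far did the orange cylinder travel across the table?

2.9

The orange cylinder moved from about (10.8, 8.9) to (8.0, 8.2), a distance of √(2.8² + 0.7²) ≈ 2.9.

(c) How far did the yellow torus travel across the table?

2.2

From (8.0, 6.8) to (6.2, 8.0), the yellow torus covered √(1.8² + 1.2²) ≈ 2.2 units.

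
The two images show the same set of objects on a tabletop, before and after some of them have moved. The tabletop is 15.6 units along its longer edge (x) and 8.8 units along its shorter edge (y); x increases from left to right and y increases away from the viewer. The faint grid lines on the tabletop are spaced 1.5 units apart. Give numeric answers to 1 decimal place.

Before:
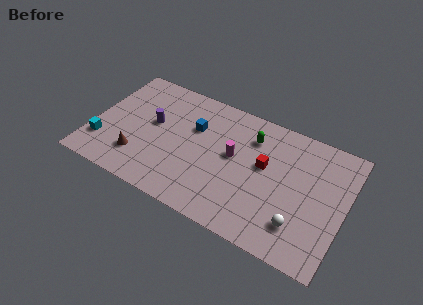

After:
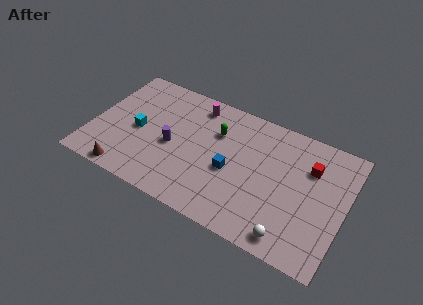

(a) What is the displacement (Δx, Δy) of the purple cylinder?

(1.4, -1.1)

The purple cylinder was at about (3.6, 5.0) and moved to about (5.0, 3.9).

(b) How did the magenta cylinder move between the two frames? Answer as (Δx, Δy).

(-2.7, 2.6)

From the two frames, the magenta cylinder sits at roughly (8.7, 4.9) before and (6.0, 7.5) after.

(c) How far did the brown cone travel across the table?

1.5

The brown cone was near (3.1, 2.2) before and (2.6, 0.8) after, so it travelled √(0.5² + 1.4²) ≈ 1.5 units.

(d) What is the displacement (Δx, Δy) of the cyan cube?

(2.0, 1.8)

From the two frames, the cyan cube sits at roughly (0.8, 2.3) before and (2.8, 4.1) after.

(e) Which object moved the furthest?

the magenta cylinder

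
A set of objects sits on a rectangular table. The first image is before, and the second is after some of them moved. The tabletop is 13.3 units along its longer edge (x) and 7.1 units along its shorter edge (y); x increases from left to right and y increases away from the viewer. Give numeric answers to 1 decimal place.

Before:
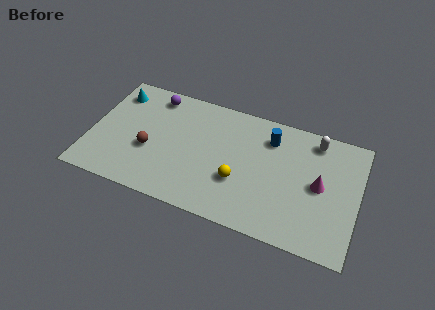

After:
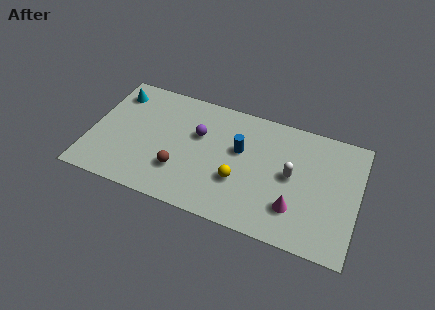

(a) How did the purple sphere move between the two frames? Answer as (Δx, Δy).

(2.4, -1.6)

From the two frames, the purple sphere sits at roughly (2.9, 6.1) before and (5.3, 4.5) after.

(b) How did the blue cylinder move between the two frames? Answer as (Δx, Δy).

(-1.4, -1.2)

The blue cylinder was at about (8.8, 5.5) and moved to about (7.4, 4.3).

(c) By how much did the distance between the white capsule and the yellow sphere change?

-2.2

Before: roughly 5.0 units apart; after: 2.8. That's 2.2 units closer together.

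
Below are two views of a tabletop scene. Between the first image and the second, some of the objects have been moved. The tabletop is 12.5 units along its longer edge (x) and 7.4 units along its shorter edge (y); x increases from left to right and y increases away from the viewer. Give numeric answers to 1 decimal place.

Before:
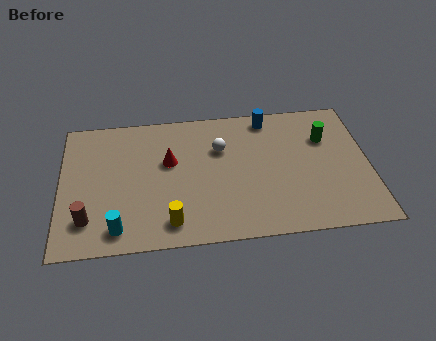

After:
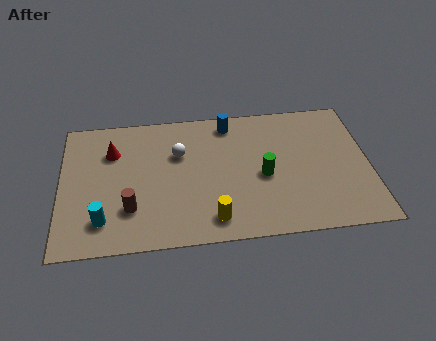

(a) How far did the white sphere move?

1.7

From (6.5, 5.0) to (4.8, 4.9), the white sphere covered √(1.7² + 0.1²) ≈ 1.7 units.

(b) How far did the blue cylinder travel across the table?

1.6

The blue cylinder moved from about (8.5, 6.5) to (6.9, 6.4), a distance of √(1.6² + 0.1²) ≈ 1.6.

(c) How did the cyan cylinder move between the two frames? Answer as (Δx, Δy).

(-0.6, 0.5)

The cyan cylinder started near (2.3, 1.1) and ended near (1.7, 1.6).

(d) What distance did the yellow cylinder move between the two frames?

1.7

From (4.4, 1.2) to (6.1, 1.2), the yellow cylinder covered √(1.7² + 0.0²) ≈ 1.7 units.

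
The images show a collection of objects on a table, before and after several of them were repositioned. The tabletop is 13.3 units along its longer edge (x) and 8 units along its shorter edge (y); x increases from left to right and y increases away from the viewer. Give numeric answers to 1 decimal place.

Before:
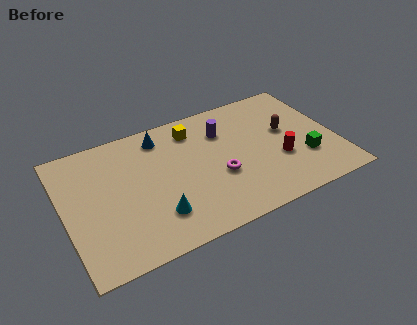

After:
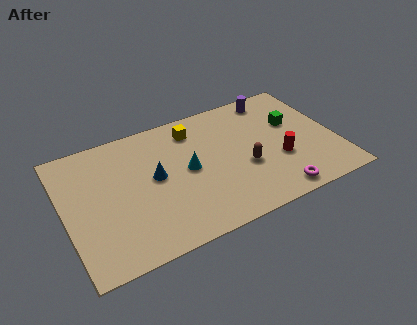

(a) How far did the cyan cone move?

2.8

From (4.2, 2.0) to (6.0, 4.1), the cyan cone covered √(1.8² + 2.1²) ≈ 2.8 units.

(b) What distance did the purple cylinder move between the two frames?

3.0

The purple cylinder was near (8.0, 5.8) before and (10.7, 7.0) after, so it travelled √(2.7² + 1.2²) ≈ 3.0 units.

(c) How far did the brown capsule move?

2.7

From (11.0, 4.6) to (8.7, 3.1), the brown capsule covered √(2.3² + 1.5²) ≈ 2.7 units.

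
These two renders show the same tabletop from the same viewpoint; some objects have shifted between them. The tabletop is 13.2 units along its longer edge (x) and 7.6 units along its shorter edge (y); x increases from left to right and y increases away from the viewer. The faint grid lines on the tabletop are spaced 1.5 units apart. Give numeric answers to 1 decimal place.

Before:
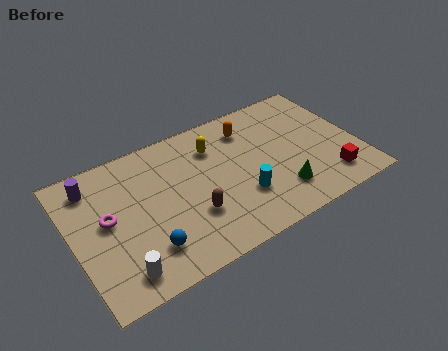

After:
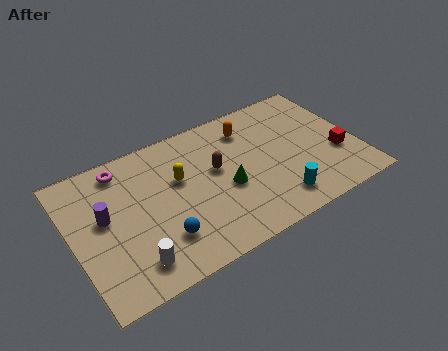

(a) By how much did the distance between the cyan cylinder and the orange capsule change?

+0.9

They were about 3.7 units apart before and 4.6 after — 0.9 units further apart.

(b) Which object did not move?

the orange capsule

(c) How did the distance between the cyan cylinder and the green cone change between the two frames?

+1.0

Before: roughly 1.8 units apart; after: 2.8. That's 1.0 units further apart.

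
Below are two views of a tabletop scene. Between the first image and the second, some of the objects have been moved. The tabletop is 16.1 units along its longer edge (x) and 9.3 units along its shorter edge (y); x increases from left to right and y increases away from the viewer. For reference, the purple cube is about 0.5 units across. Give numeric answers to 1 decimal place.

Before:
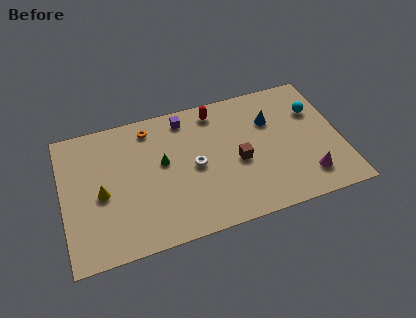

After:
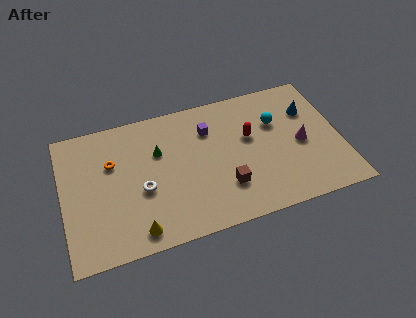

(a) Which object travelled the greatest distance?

the yellow cone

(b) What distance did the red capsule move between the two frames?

3.0

The red capsule moved from about (9.1, 8.0) to (10.9, 5.6), a distance of √(1.8² + 2.4²) ≈ 3.0.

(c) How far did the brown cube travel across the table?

1.7

From (10.1, 4.1) to (9.2, 2.6), the brown cube covered √(0.9² + 1.5²) ≈ 1.7 units.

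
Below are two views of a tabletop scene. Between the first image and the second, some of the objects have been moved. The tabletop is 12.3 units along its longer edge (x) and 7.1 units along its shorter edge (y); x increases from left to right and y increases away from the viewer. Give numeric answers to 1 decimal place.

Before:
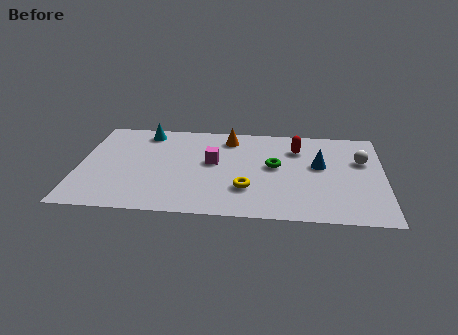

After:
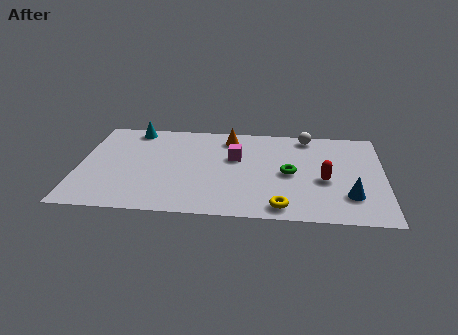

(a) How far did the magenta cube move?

1.0

The magenta cube moved from about (5.4, 4.0) to (6.3, 4.4), a distance of √(0.9² + 0.4²) ≈ 1.0.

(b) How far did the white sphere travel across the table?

2.8

From (11.4, 4.6) to (9.2, 6.3), the white sphere covered √(2.2² + 1.7²) ≈ 2.8 units.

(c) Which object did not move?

the orange cone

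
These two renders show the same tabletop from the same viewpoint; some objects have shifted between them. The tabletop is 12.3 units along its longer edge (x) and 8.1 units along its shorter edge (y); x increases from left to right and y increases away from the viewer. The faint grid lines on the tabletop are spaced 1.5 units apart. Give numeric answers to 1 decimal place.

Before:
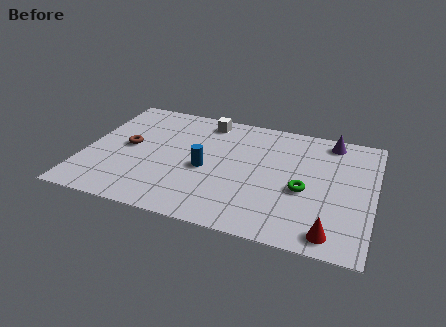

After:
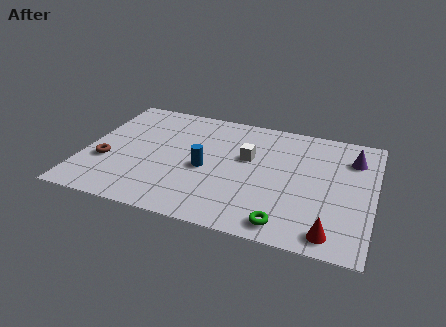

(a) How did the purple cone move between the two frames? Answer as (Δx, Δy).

(1.0, -1.0)

From the two frames, the purple cone sits at roughly (10.3, 7.1) before and (11.3, 6.1) after.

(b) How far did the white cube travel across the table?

2.9

From (4.9, 7.0) to (6.9, 4.9), the white cube covered √(2.0² + 2.1²) ≈ 2.9 units.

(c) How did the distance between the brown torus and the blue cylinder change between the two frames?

+0.8

Before: roughly 3.5 units apart; after: 4.3. That's 0.8 units further apart.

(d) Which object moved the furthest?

the white cube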